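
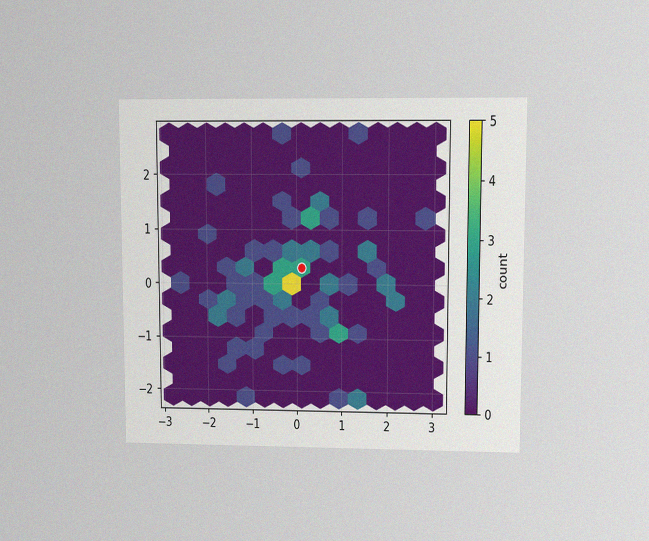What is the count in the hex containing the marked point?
The chart is viewed at a slight angle, with some photo noise. The marked hex reads 3 on the colorbar.

3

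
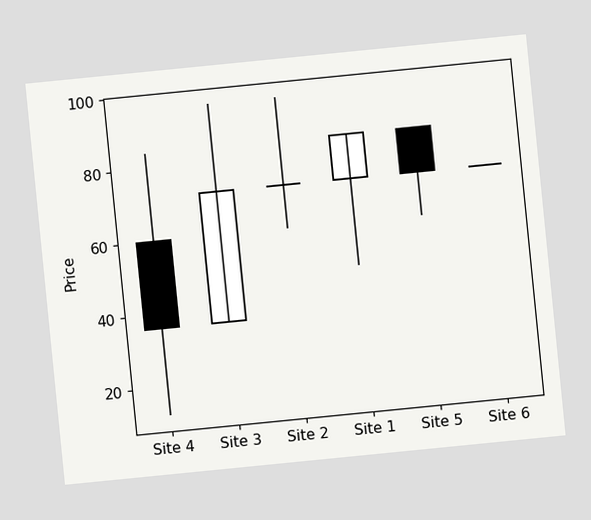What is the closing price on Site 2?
72

The chart is tilted about 6° counter-clockwise. The Site 2 candle closes at 72.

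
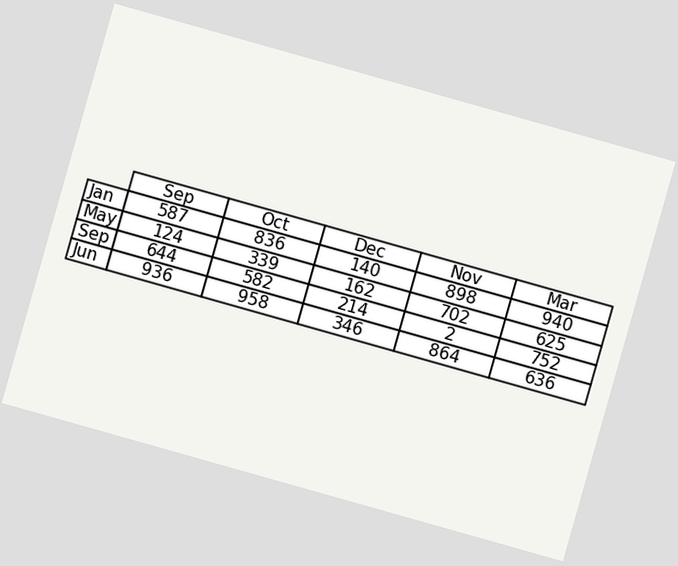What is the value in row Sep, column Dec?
214

The chart is tilted about 16° clockwise. The (Sep, Dec) cell reads 214.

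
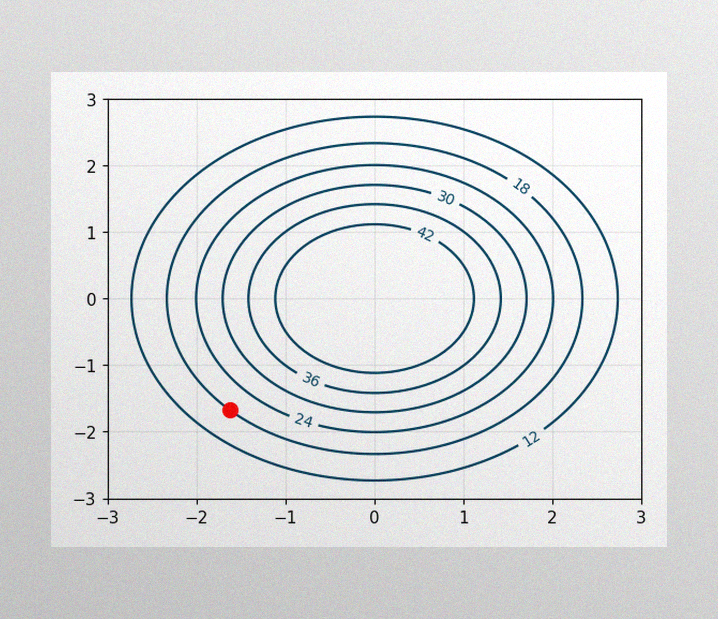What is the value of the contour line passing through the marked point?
18

The image has some photo noise and uneven lighting. The marked point sits on the contour labelled 18.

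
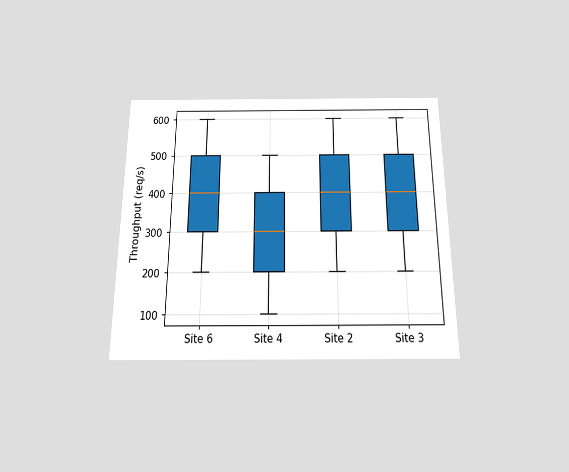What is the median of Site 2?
400req/s

The chart is viewed slightly from below. The median line in the Site 2 box sits at 400req/s.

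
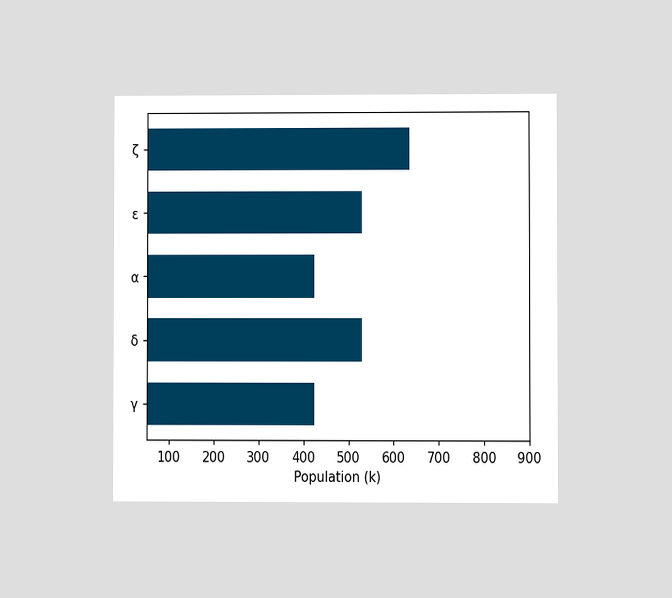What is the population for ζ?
636k

The chart is viewed at a slight angle. Reading along the chart's x-axis, the ζ bar reaches 636k.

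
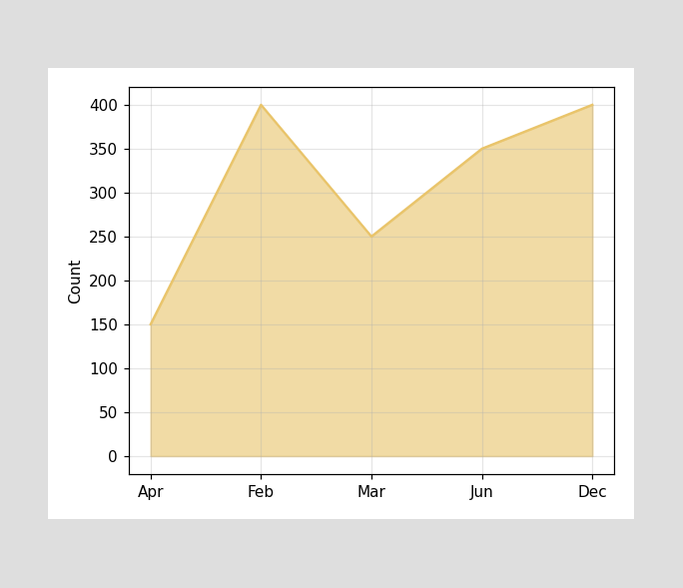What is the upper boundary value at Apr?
At Apr the upper boundary is at 150.

150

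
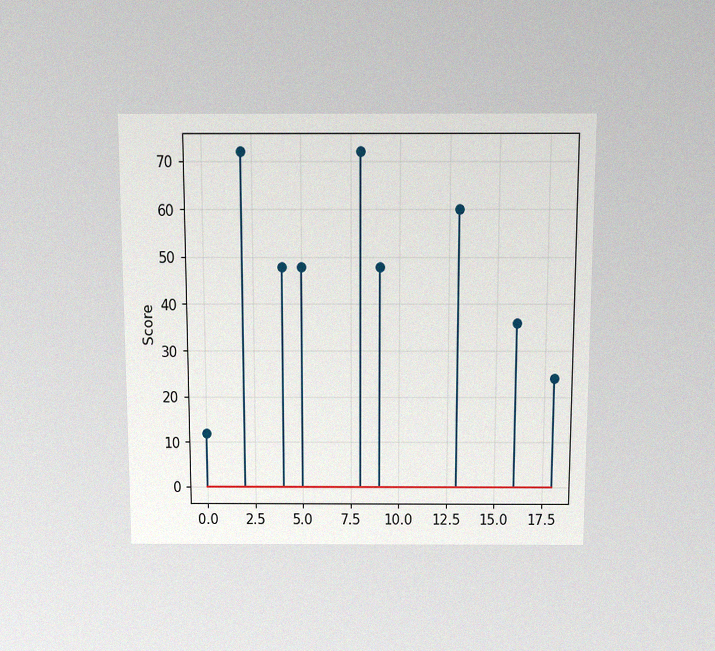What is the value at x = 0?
12

The chart is viewed slightly from above, with some photo noise. The stem at x=0 reaches 12.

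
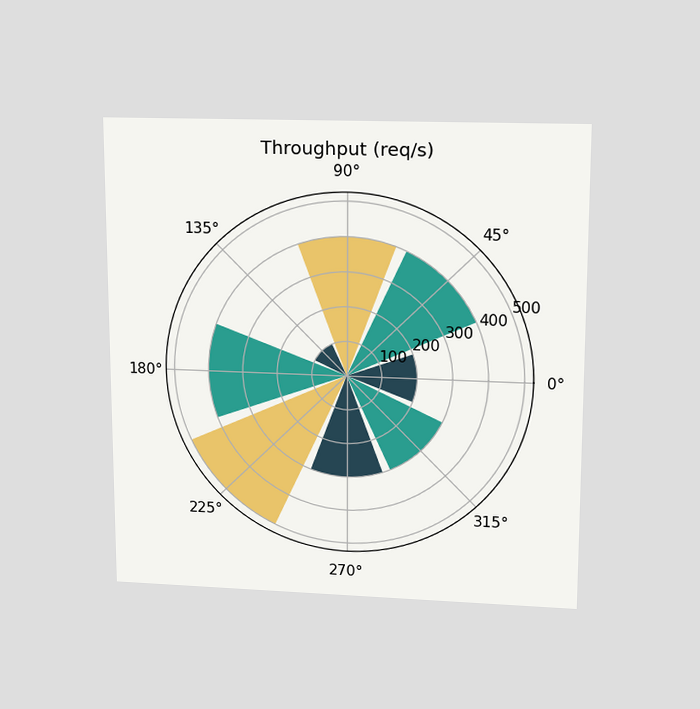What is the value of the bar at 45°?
400req/s

The chart is viewed slightly from above. The bar at 45° reaches 400req/s on the radial axis.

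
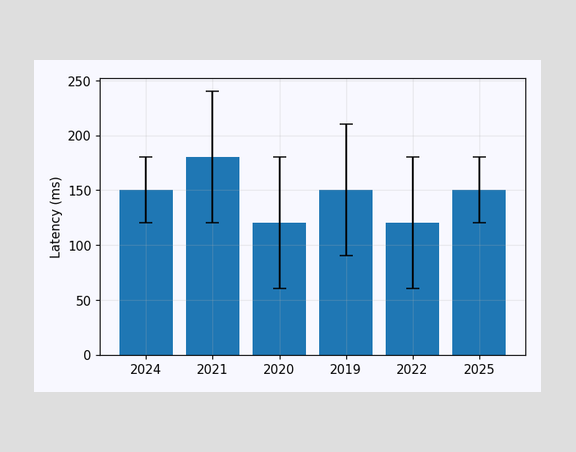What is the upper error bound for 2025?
180ms

The 2025 bar's upper whisker reaches 180ms.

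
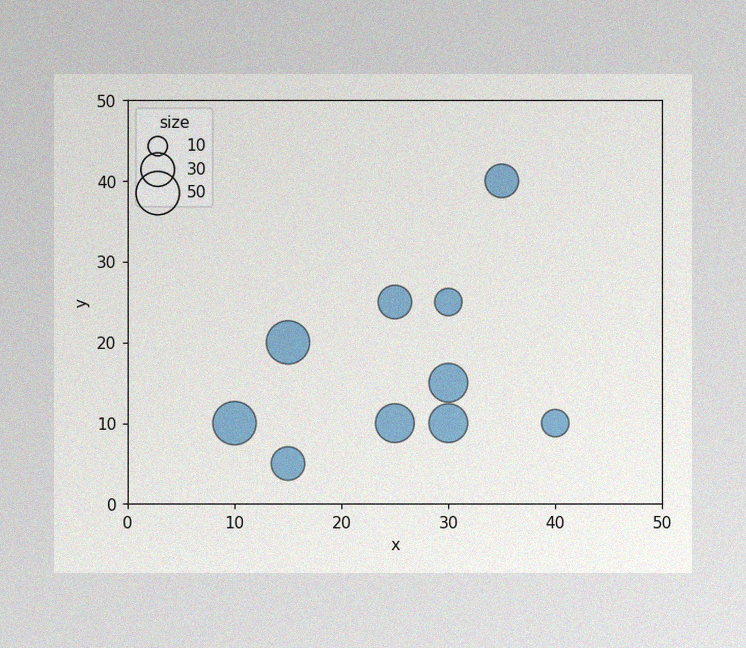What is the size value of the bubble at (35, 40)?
30

The image has some photo noise and uneven lighting. Matching the bubble at (35, 40) against the size legend gives 30.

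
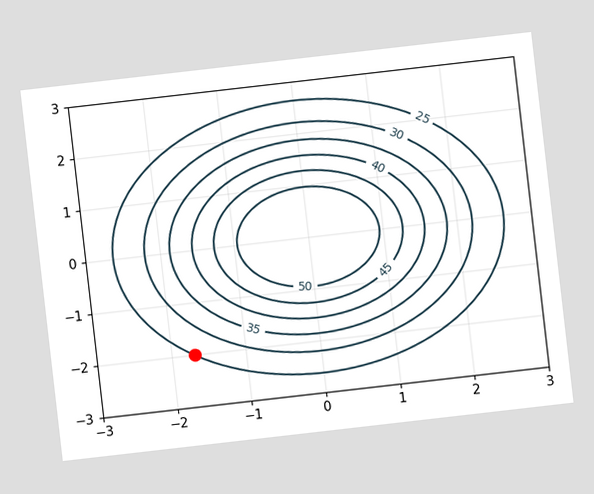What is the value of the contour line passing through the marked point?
The chart is tilted about 7° counter-clockwise. The marked point sits on the contour labelled 25.

25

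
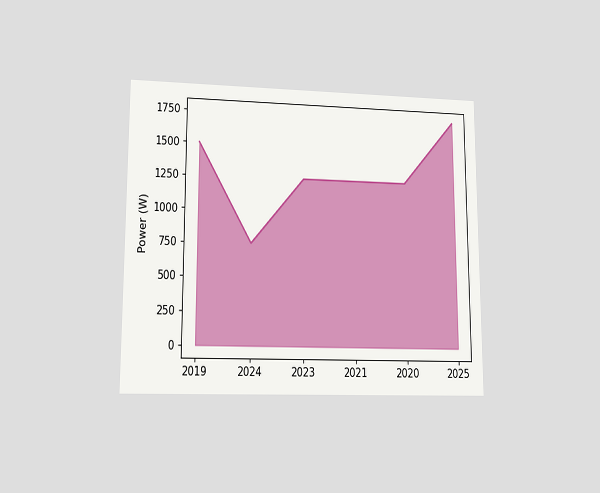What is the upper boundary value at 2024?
The chart is viewed at a slight angle. At 2024 the upper boundary is at 750W.

750W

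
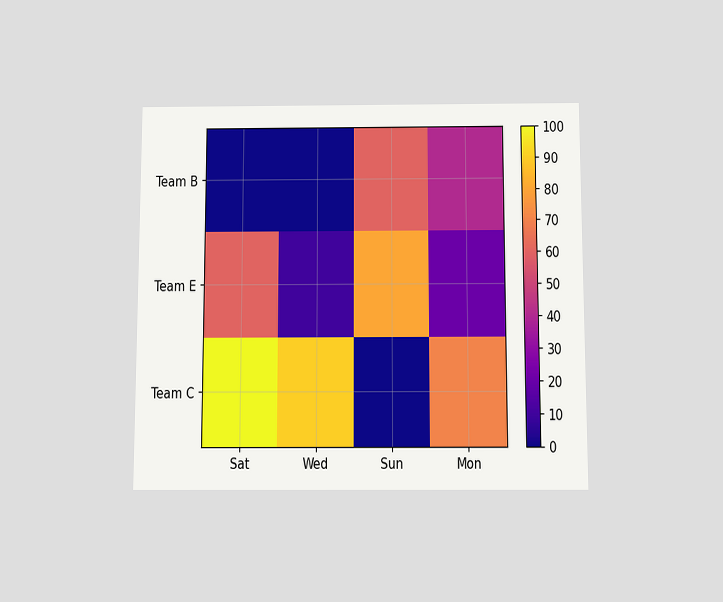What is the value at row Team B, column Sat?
The chart is viewed slightly from below. Matching cell (Team B, Sat) against the colorbar gives 0.

0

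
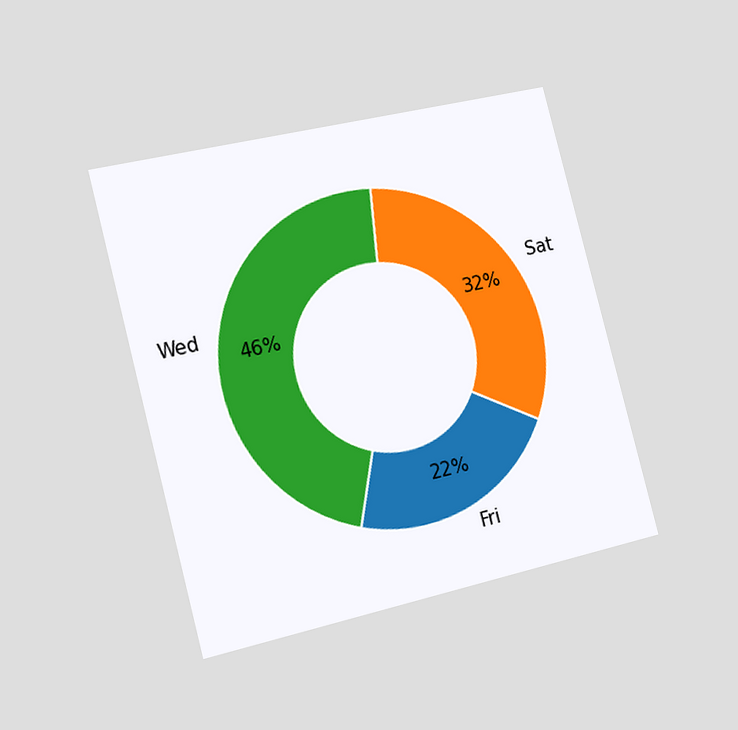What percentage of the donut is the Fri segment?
22%

The chart is tilted about 15° counter-clockwise and viewed slightly from the left. The Fri segment takes up 22% of the ring.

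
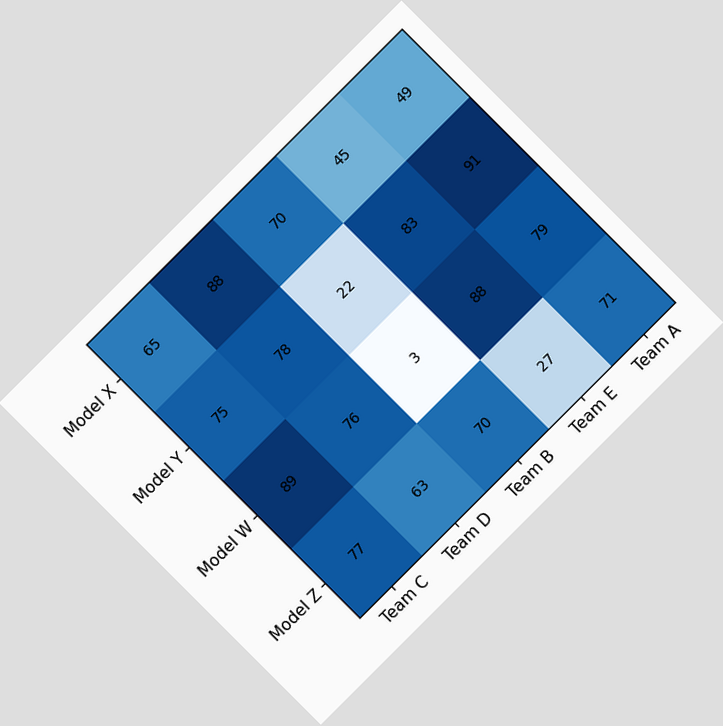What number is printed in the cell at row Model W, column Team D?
76

The chart is tilted about 45° counter-clockwise. The (Model W, Team D) cell reads 76.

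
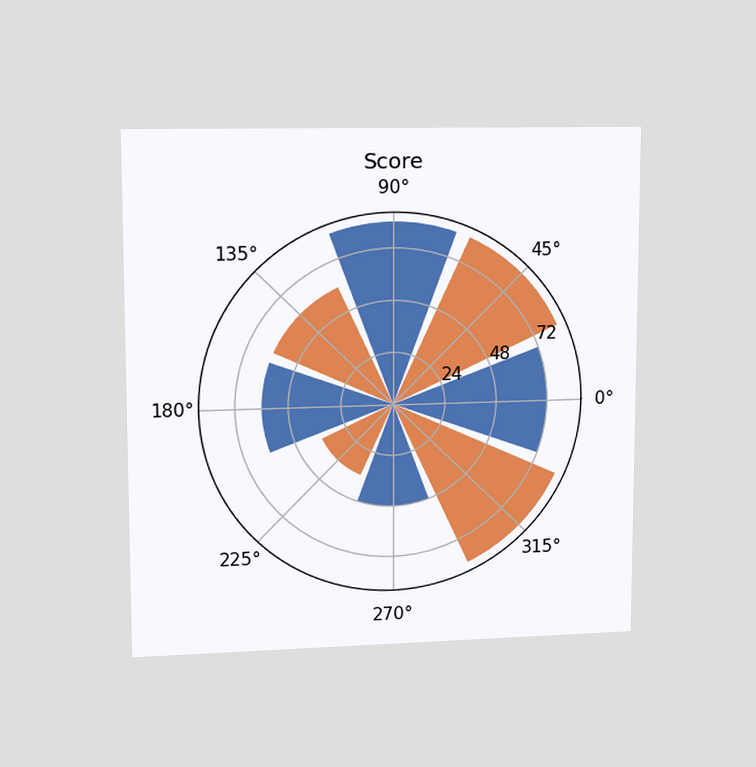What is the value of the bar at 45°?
The chart is viewed at a slight angle. The bar at 45° reaches 84 on the radial axis.

84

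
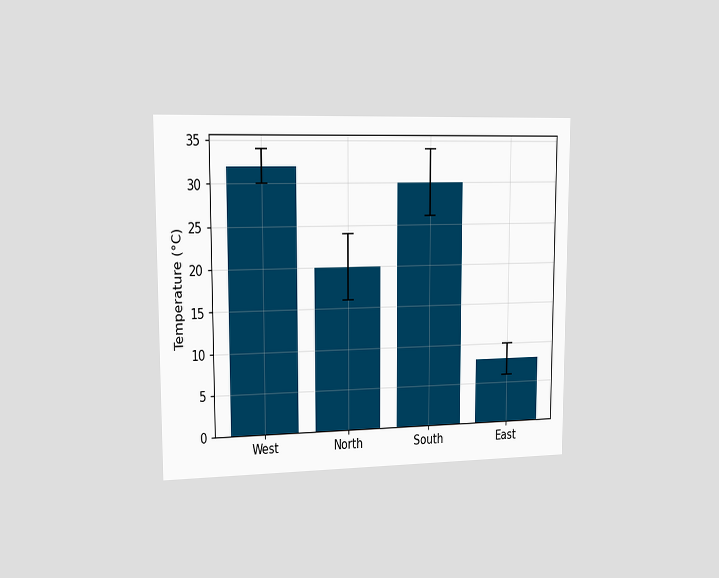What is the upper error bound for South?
The chart is viewed slightly from the left. The South bar's upper whisker reaches 34°C.

34°C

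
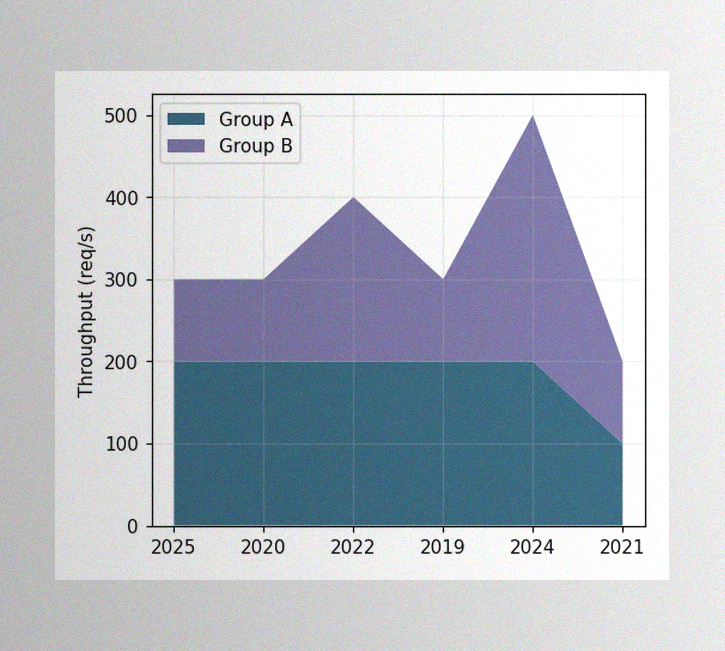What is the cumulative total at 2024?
500req/s

The image has some photo noise and uneven lighting. The stacked total at 2024 reaches 500req/s.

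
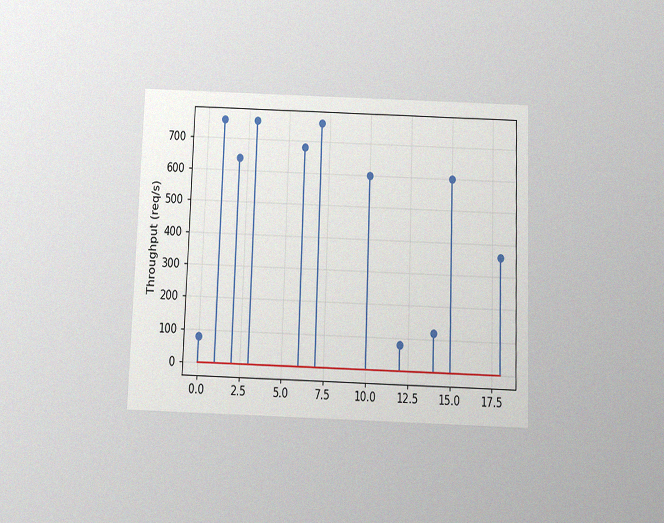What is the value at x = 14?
120req/s

The chart is tilted about 2° clockwise and viewed slightly from below, with some photo noise. The stem at x=14 reaches 120req/s.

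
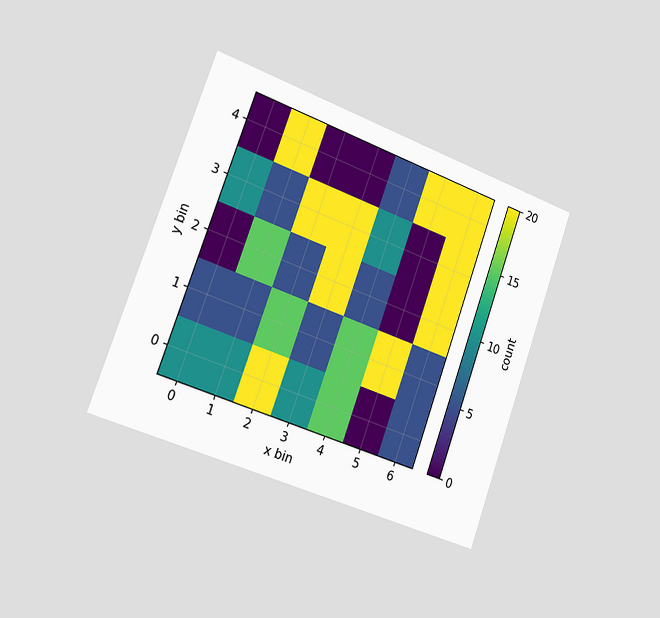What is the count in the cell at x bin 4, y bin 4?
The chart is tilted about 20° clockwise and viewed slightly from the left. Matching the cell (4, 4) against the colorbar gives 5.

5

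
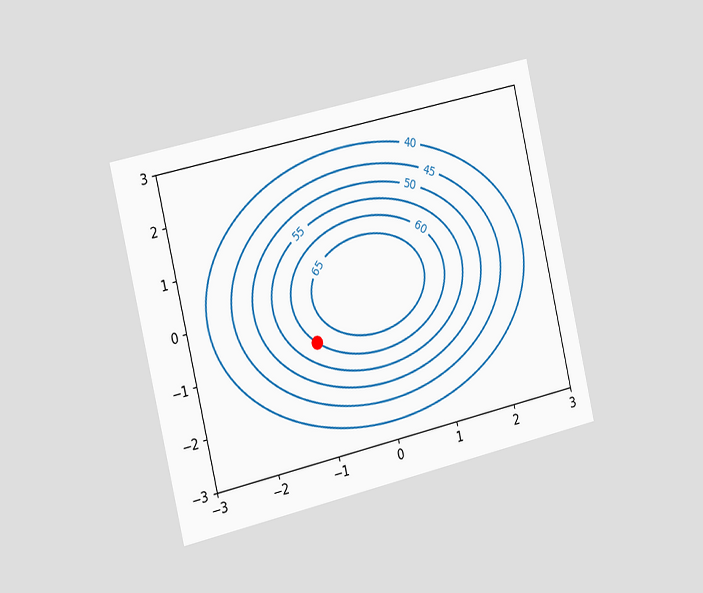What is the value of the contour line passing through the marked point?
60

The chart is tilted about 13° counter-clockwise and viewed slightly from the left. The marked point sits on the contour labelled 60.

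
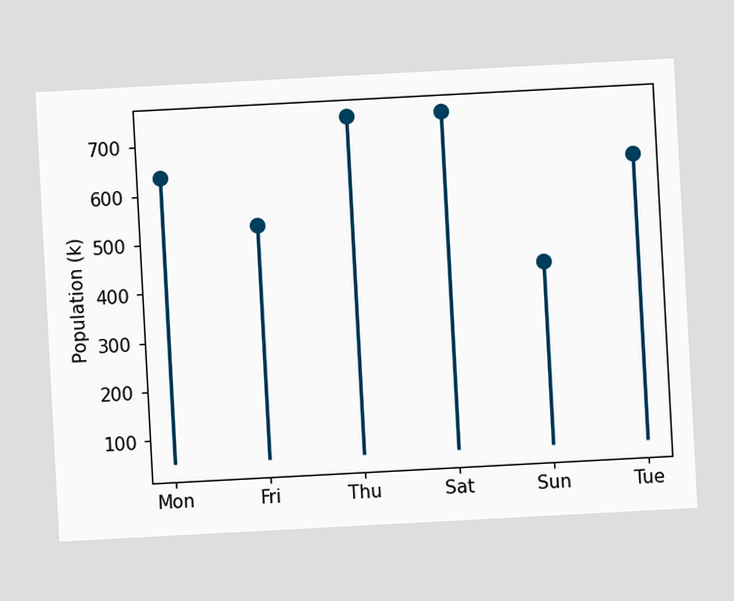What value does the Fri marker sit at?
The chart is tilted about 3° counter-clockwise. The Fri marker sits at 530k.

530k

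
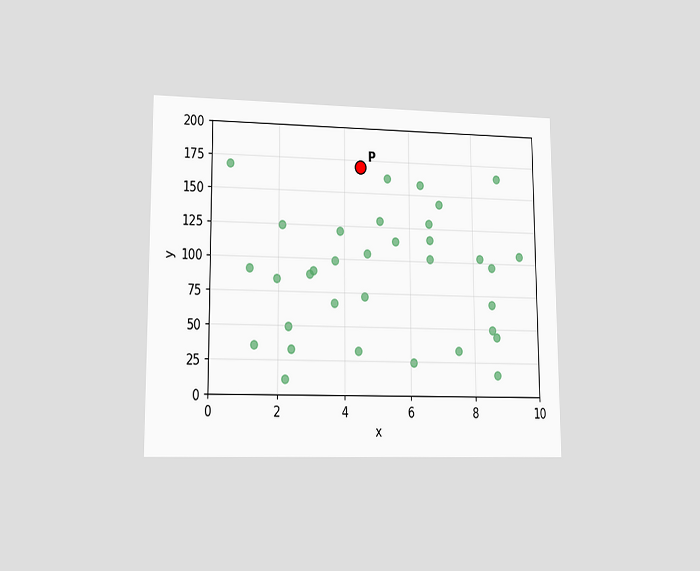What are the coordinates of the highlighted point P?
(4.5, 170)

The chart is viewed at a slight angle. Following the gridlines from P to each axis, P sits at (4.5, 170).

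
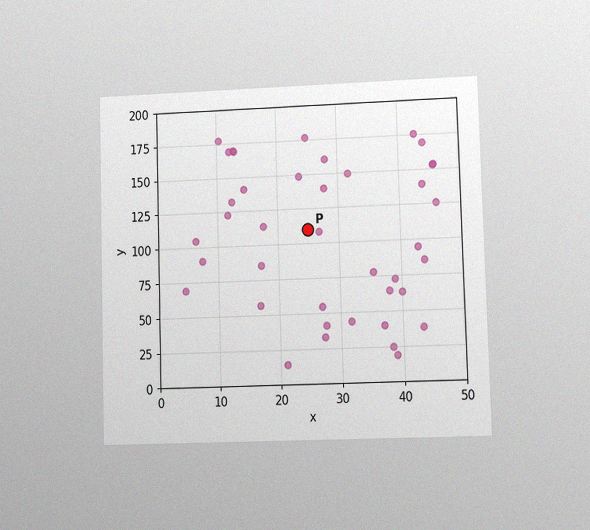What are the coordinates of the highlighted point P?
The chart is viewed at a slight angle, with some photo noise. Following the gridlines from P to each axis, P sits at (25, 110).

(25, 110)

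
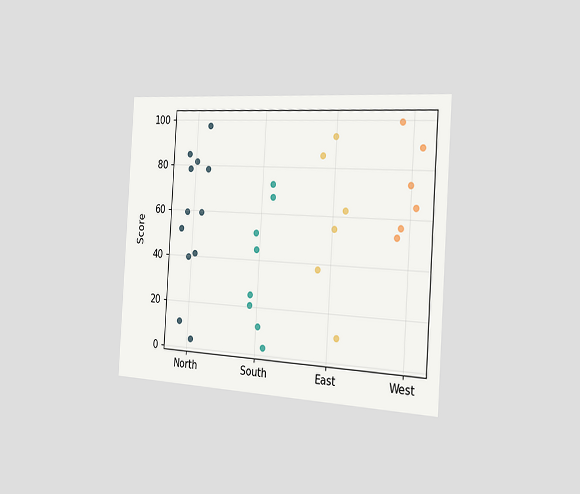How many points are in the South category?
The chart is tilted about 4° clockwise and viewed slightly from the right. Counting the markers in the South column gives 8.

8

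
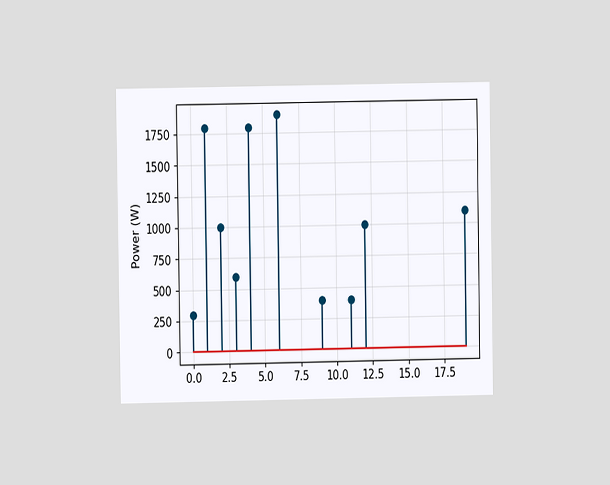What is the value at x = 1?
1800W

The chart is viewed at a slight angle. The stem at x=1 reaches 1800W.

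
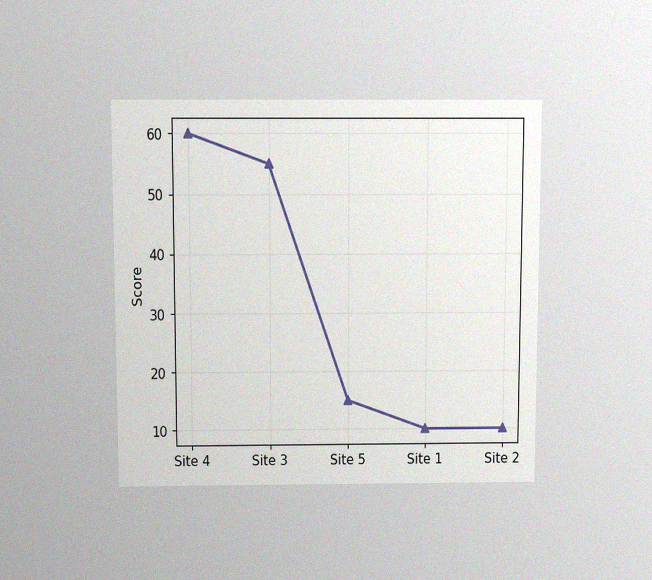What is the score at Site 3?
55

The chart is viewed slightly from above, with some photo noise. At Site 3, the line is at 55.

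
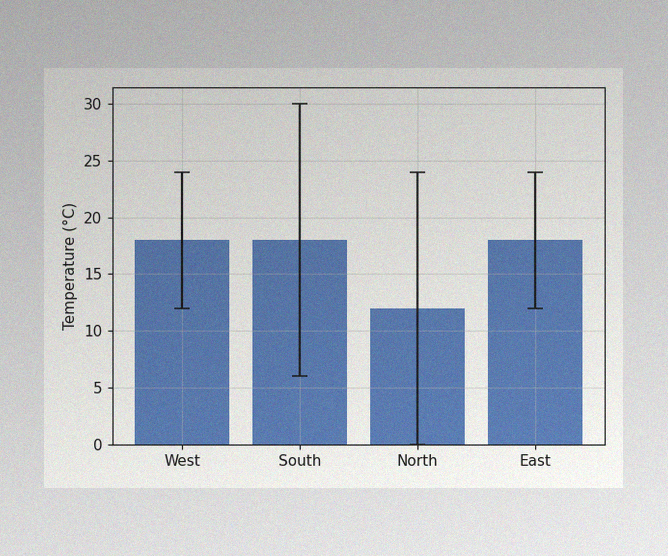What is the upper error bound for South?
30°C

The image has some photo noise and uneven lighting. The South bar's upper whisker reaches 30°C.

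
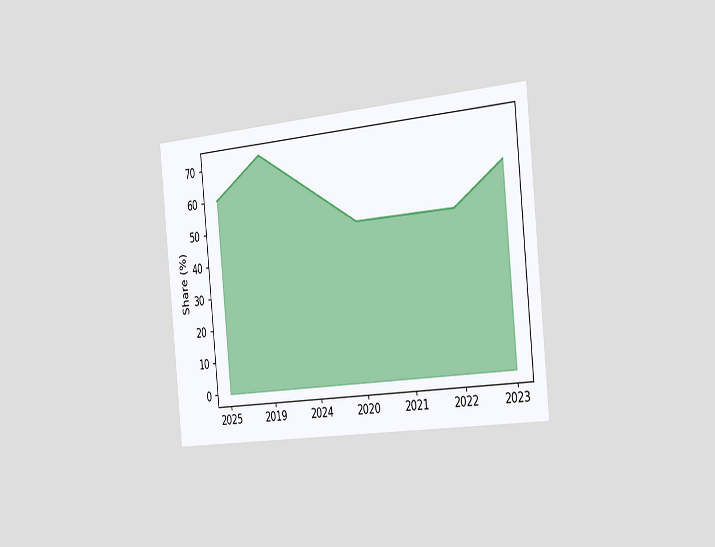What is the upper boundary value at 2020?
The chart is tilted about 6° counter-clockwise and viewed slightly from the right. At 2020 the upper boundary is at 48%.

48%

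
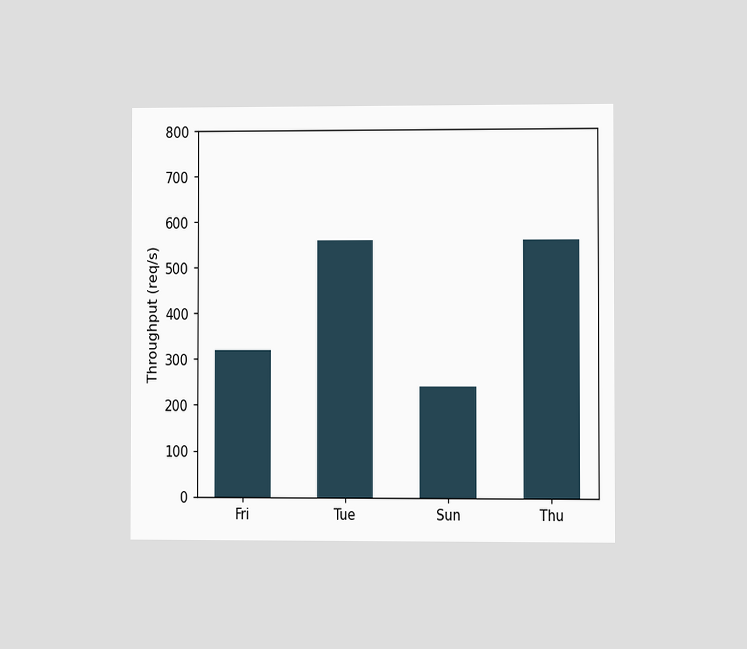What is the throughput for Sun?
The chart is viewed at a slight angle. Reading along the chart's y-axis, the Sun bar reaches 240req/s.

240req/s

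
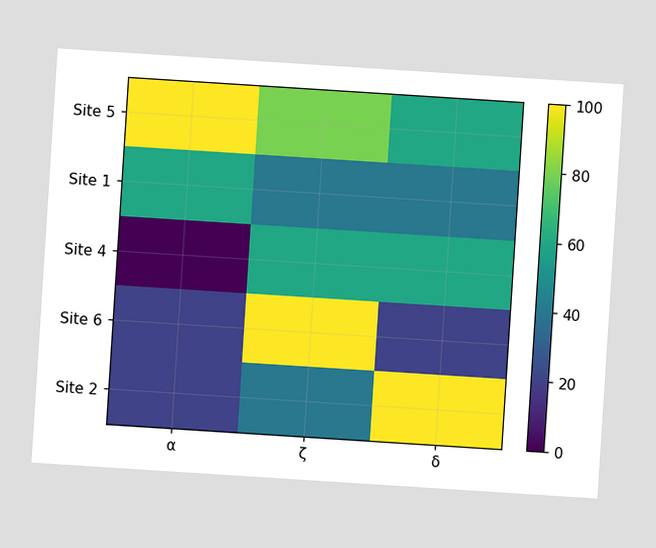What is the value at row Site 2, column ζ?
40

The chart is tilted about 4° clockwise. Matching cell (Site 2, ζ) against the colorbar gives 40.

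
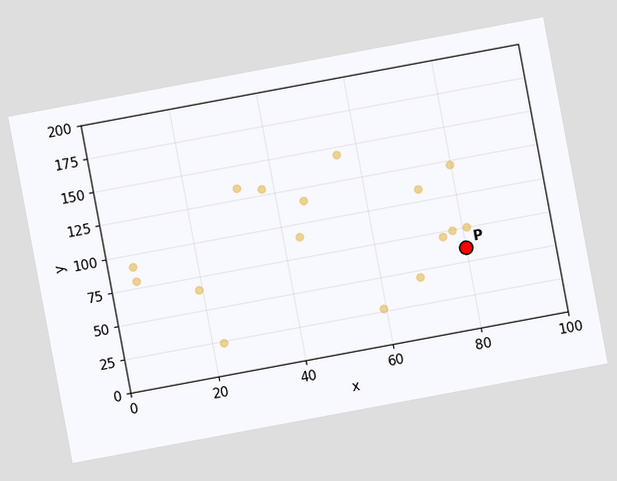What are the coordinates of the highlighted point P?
The chart is tilted about 11° counter-clockwise. Following the gridlines from P to each axis, P sits at (80, 60).

(80, 60)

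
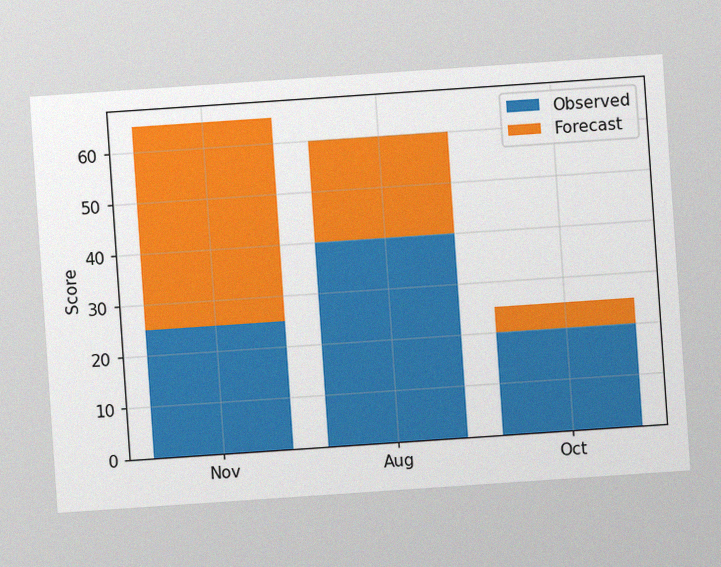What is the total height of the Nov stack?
65

The chart is tilted about 4° counter-clockwise, with some photo noise. The Nov stack's top reaches 65 on the y-axis.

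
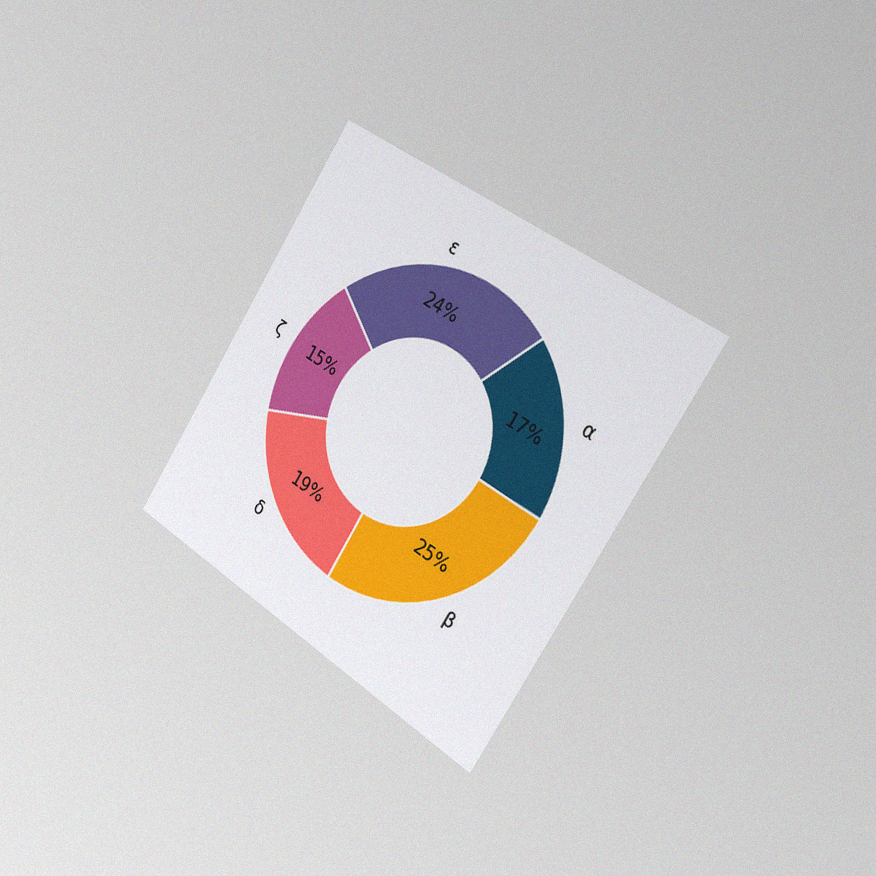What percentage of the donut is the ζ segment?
15%

The chart is tilted about 33° clockwise and viewed slightly from the right, with some photo noise. The ζ segment takes up 15% of the ring.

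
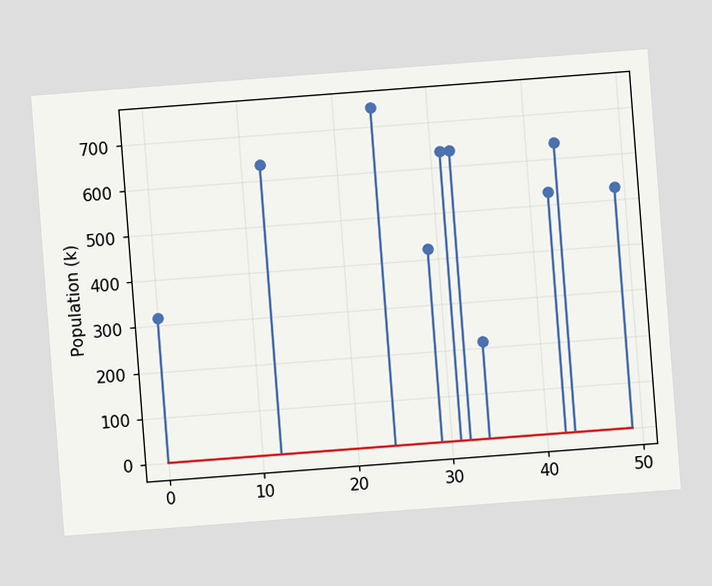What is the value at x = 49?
The chart is tilted about 4° counter-clockwise. The stem at x=49 reaches 530k.

530k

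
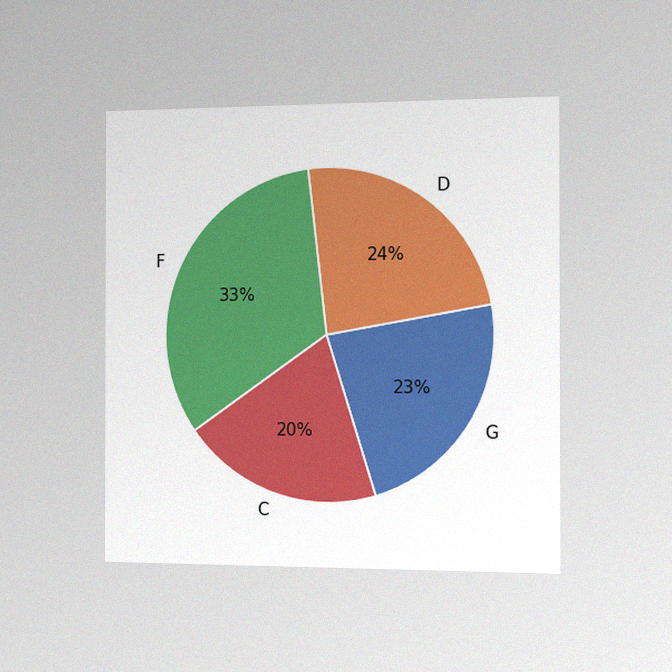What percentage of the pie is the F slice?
33%

The chart is viewed slightly from the right, with some photo noise. The F slice takes up 33% of the pie.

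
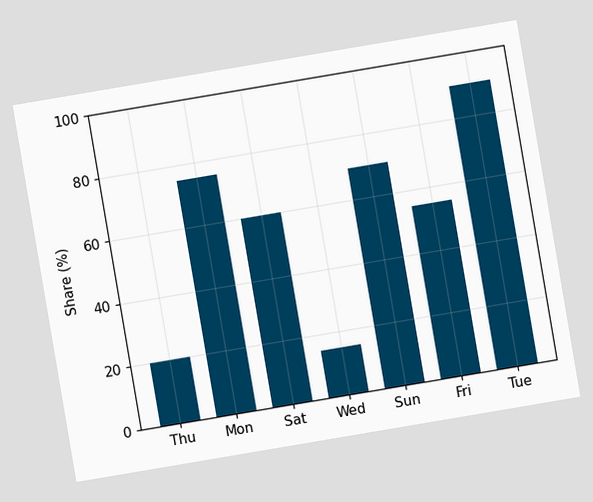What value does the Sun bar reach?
The chart is tilted about 10° counter-clockwise. Reading along the chart's y-axis, the Sun bar reaches 70%.

70%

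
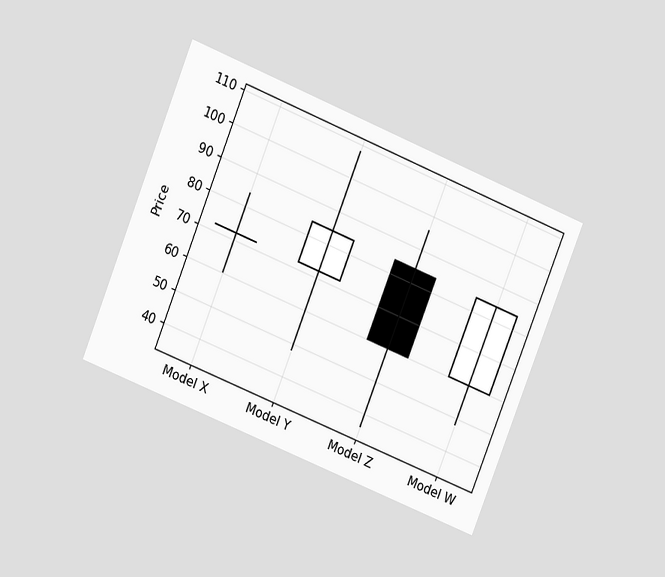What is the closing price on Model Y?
84

The chart is tilted about 22° clockwise and viewed at a slight angle. The Model Y candle closes at 84.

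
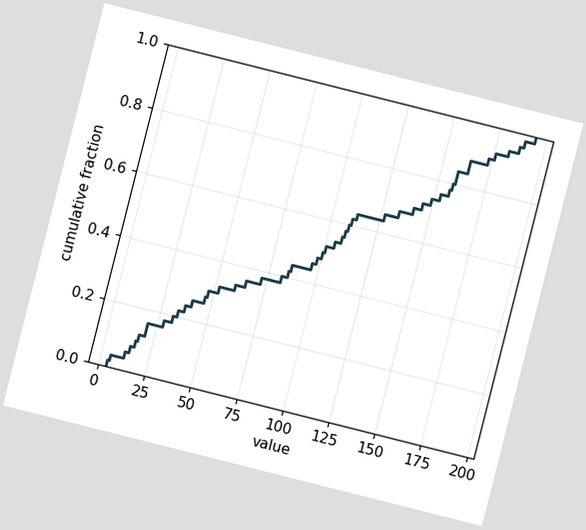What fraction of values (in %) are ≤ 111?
The chart is tilted about 14° clockwise. At x=111 the ECDF step is at 62%.

62%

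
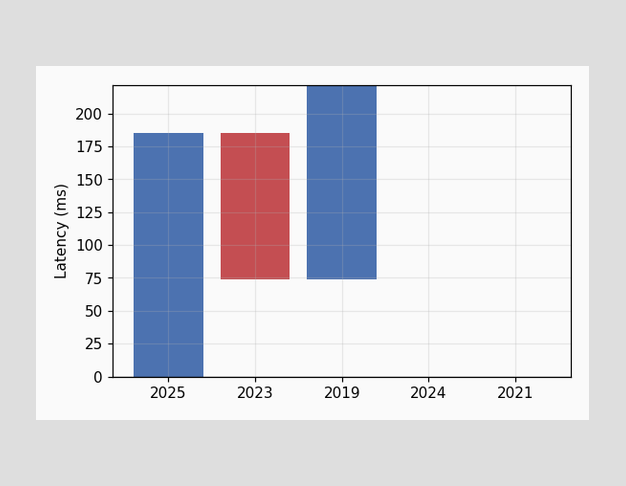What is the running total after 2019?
222ms

After 2019 the running total reaches 222ms.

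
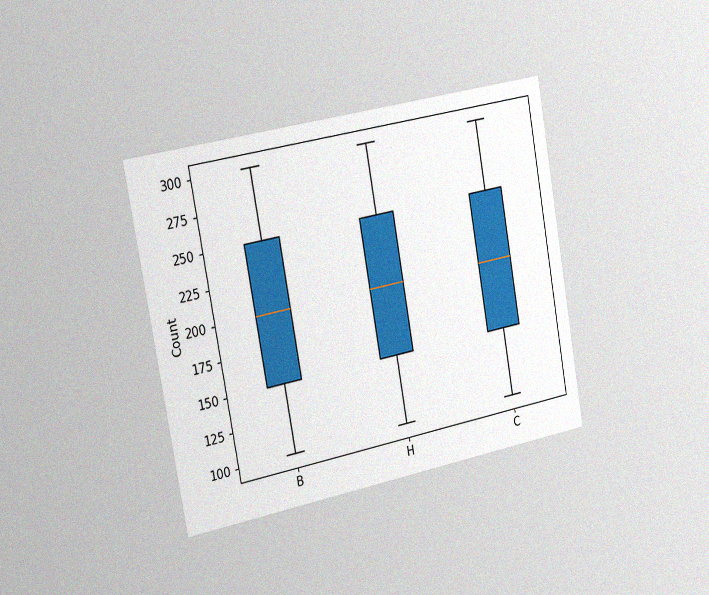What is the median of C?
200

The chart is tilted about 10° counter-clockwise and viewed slightly from the left, with some photo noise. The median line in the C box sits at 200.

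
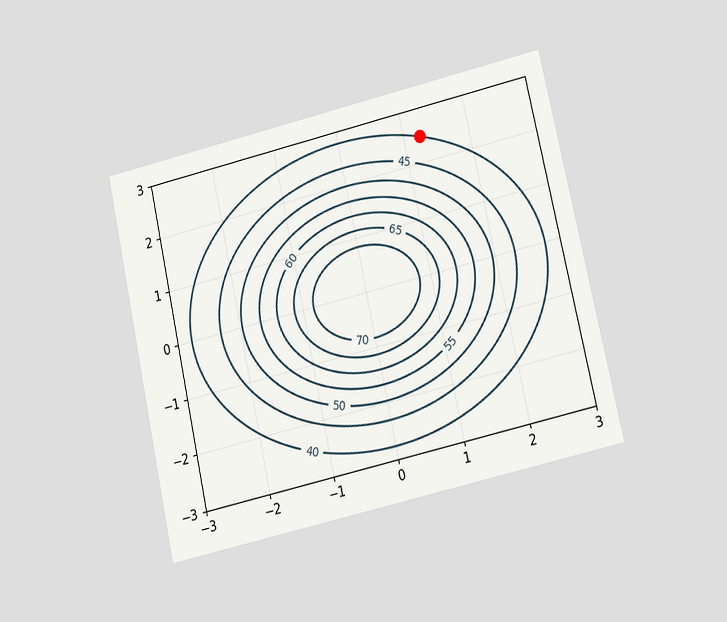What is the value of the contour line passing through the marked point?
The chart is tilted about 13° counter-clockwise and viewed at a slight angle. The marked point sits on the contour labelled 40.

40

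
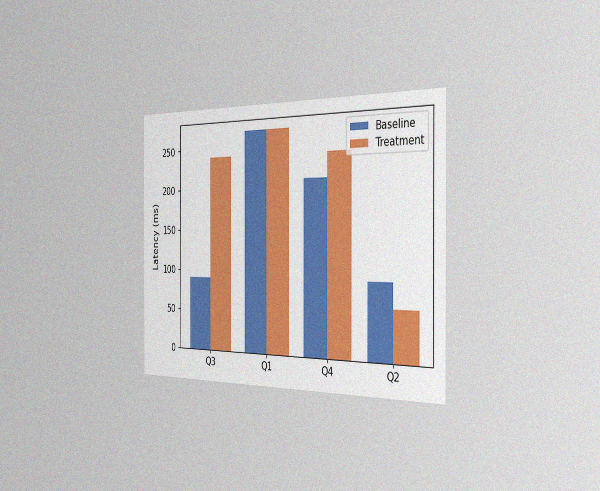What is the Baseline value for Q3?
90ms

The chart is viewed slightly from the right, with some photo noise. The Baseline bar at Q3 reaches 90ms on the y-axis.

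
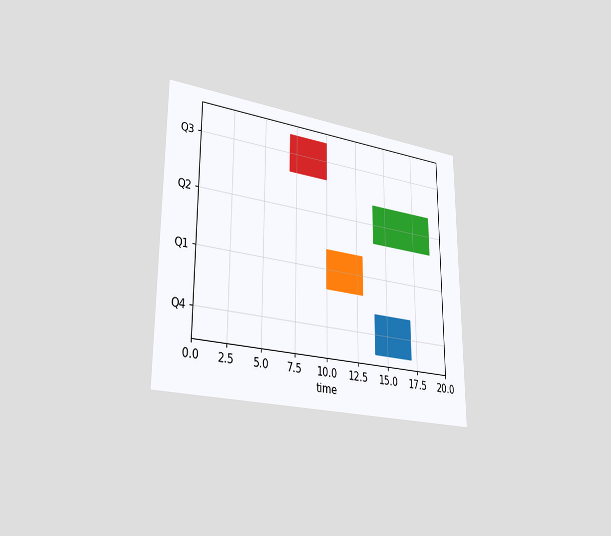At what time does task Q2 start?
The chart is viewed slightly from the left. The Q2 bar begins at t=14.

14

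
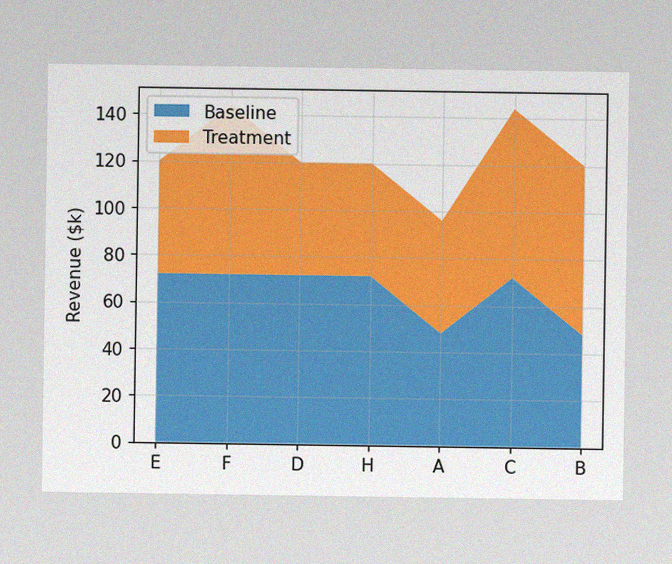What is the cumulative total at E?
$120k

The image has some photo noise and uneven lighting. The stacked total at E reaches $120k.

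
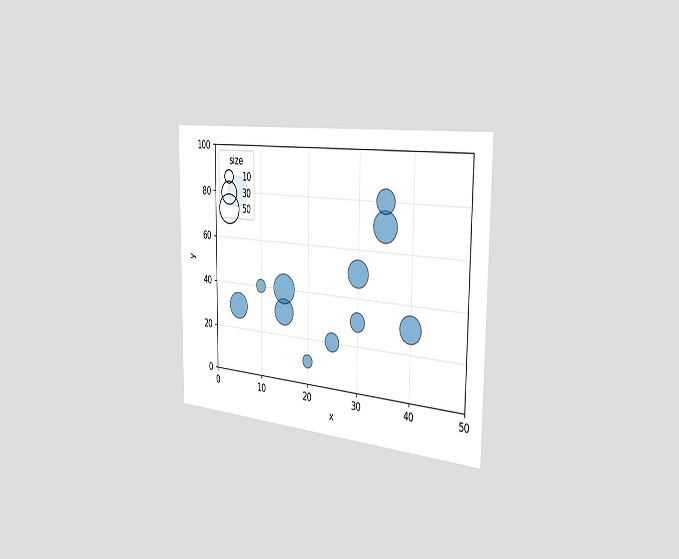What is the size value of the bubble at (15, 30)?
The chart is viewed slightly from the right. Matching the bubble at (15, 30) against the size legend gives 40.

40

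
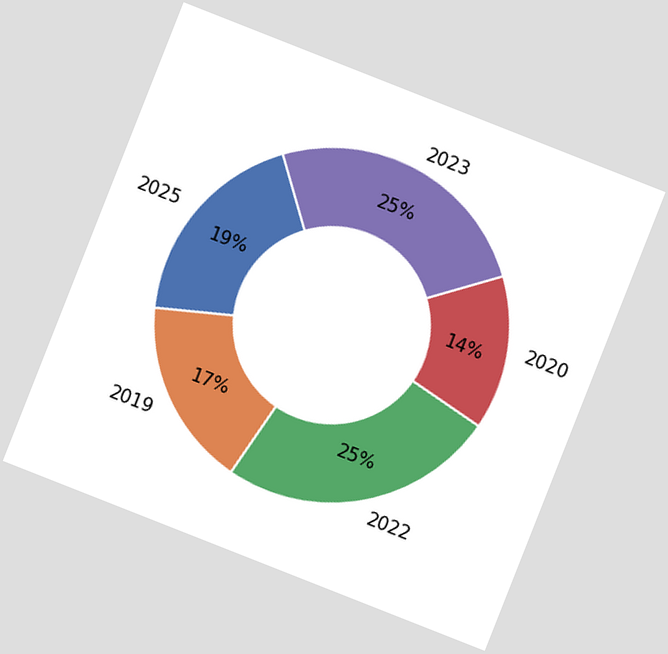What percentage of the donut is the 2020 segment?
The chart is tilted about 22° clockwise. The 2020 segment takes up 14% of the ring.

14%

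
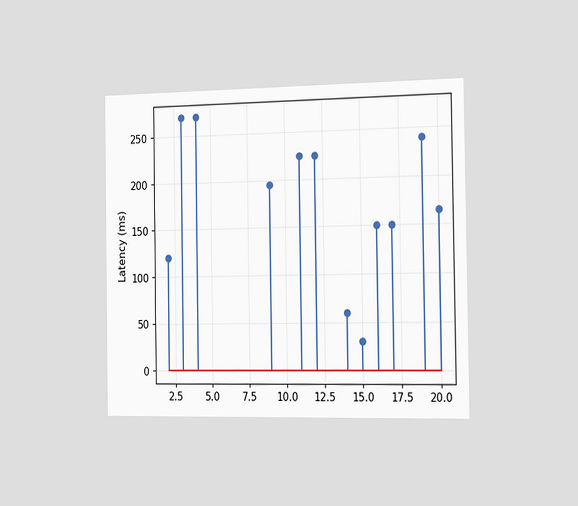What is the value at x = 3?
The chart is viewed slightly from the right. The stem at x=3 reaches 270ms.

270ms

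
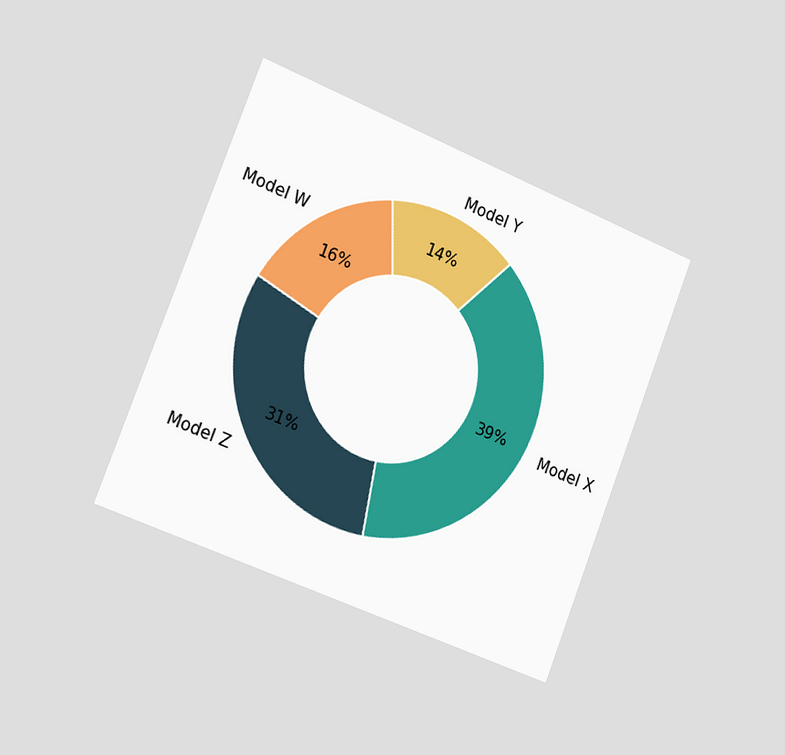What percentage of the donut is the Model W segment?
The chart is tilted about 21° clockwise and viewed slightly from the left. The Model W segment takes up 16% of the ring.

16%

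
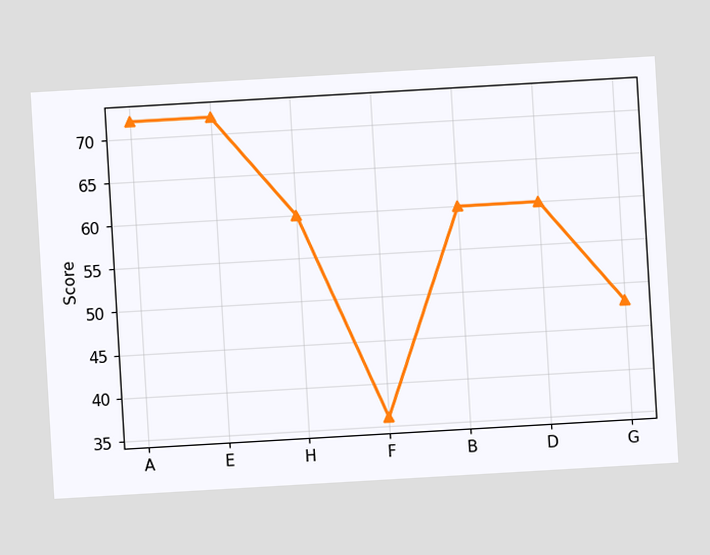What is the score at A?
The chart is tilted about 3° counter-clockwise. At A, the line is at 72.

72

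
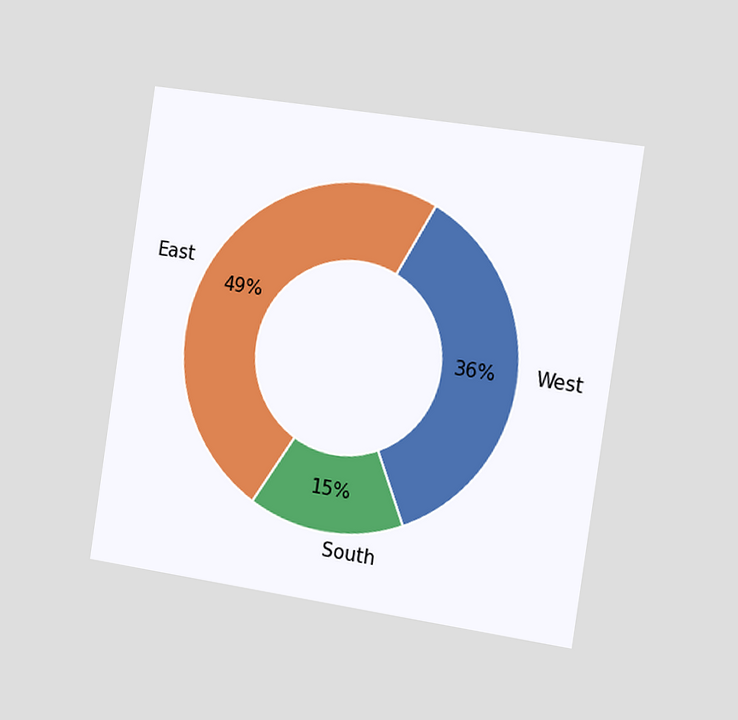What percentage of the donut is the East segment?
The chart is tilted about 8° clockwise and viewed slightly from the right. The East segment takes up 49% of the ring.

49%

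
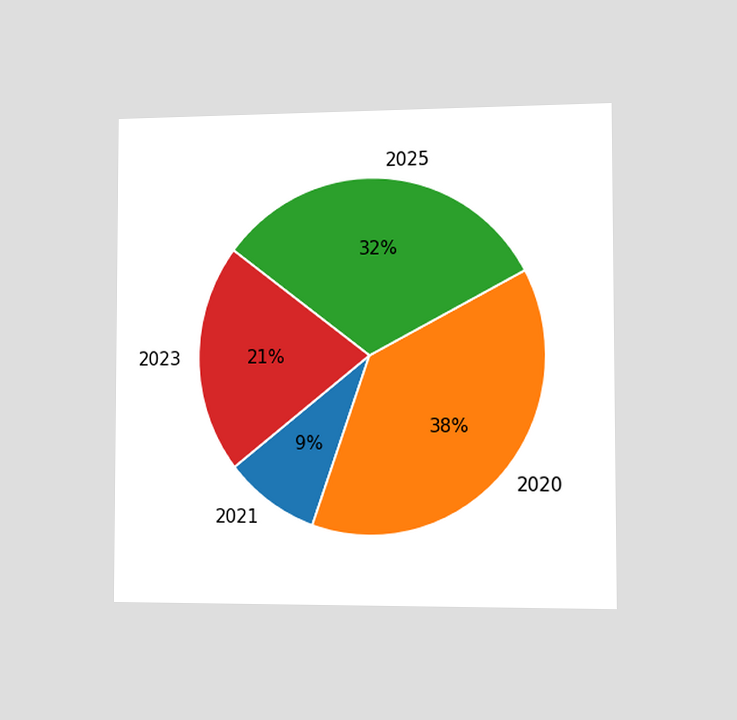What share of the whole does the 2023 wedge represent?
The chart is viewed slightly from the right. The 2023 slice takes up 21% of the pie.

21%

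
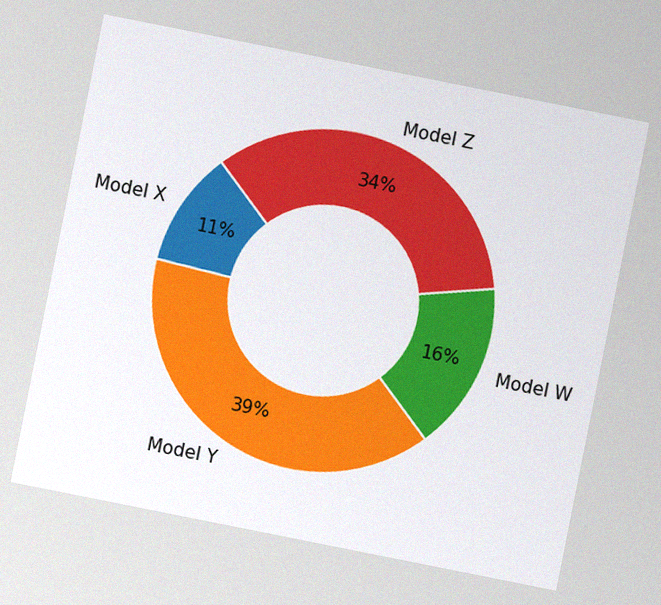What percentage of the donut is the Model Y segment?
39%

The chart is tilted about 11° clockwise, with some photo noise. The Model Y segment takes up 39% of the ring.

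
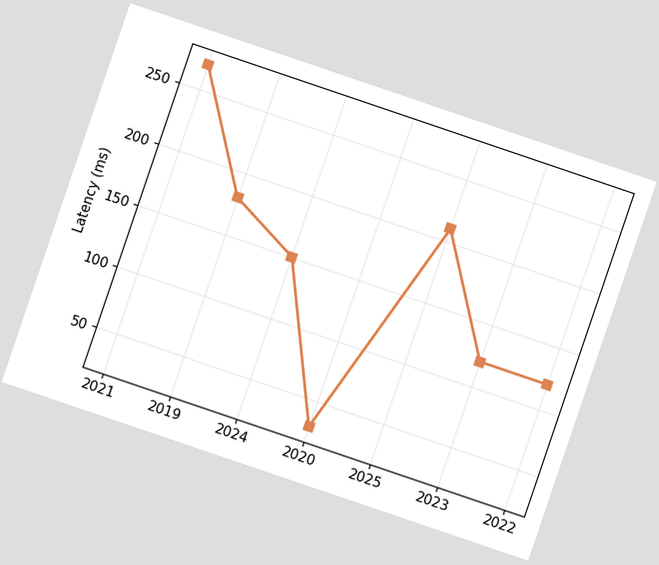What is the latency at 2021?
The chart is tilted about 19° clockwise. At 2021, the line is at 270ms.

270ms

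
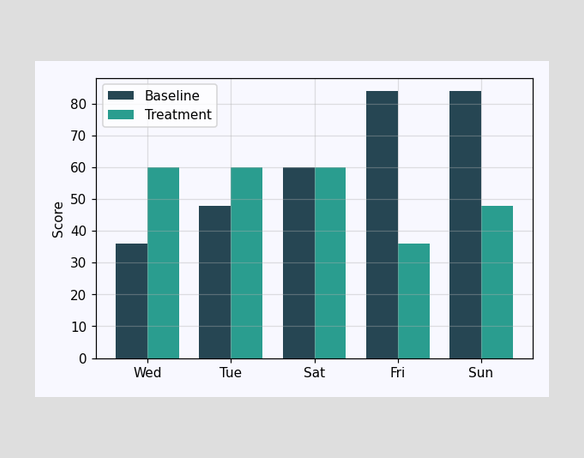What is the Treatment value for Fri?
The Treatment bar at Fri reaches 36 on the y-axis.

36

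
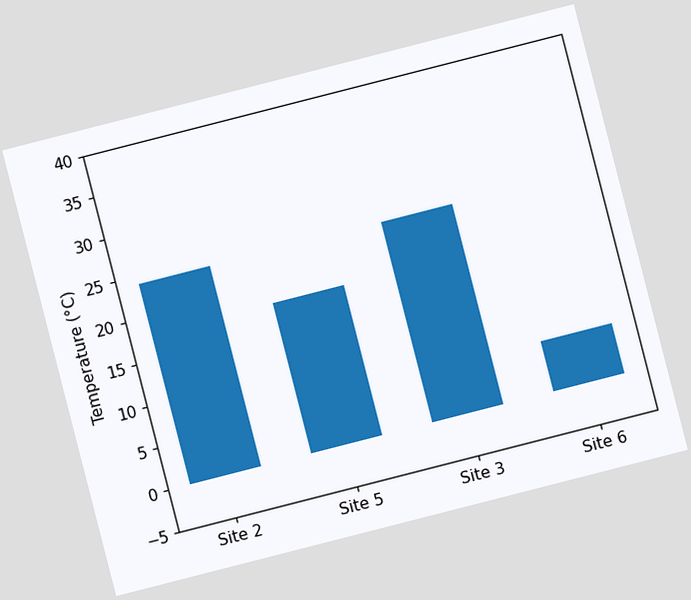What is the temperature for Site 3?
The chart is tilted about 14° counter-clockwise. Reading along the chart's y-axis, the Site 3 bar reaches 24°C.

24°C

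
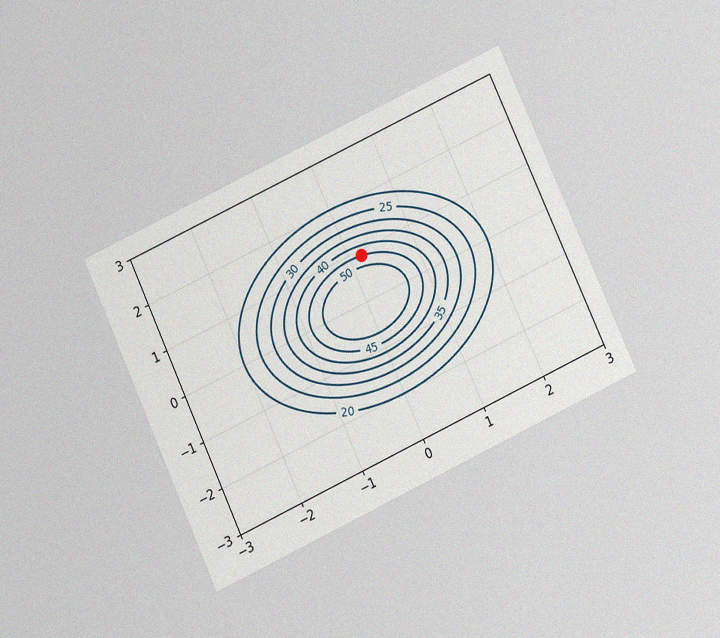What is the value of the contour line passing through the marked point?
45

The chart is tilted about 25° counter-clockwise and viewed slightly from below, with some photo noise. The marked point sits on the contour labelled 45.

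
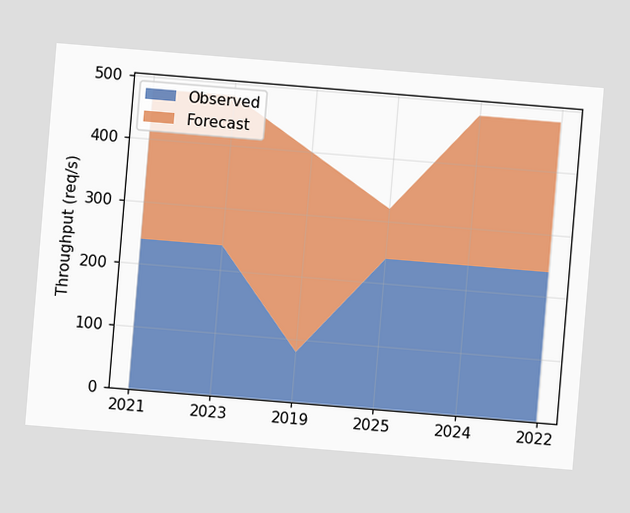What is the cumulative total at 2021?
480req/s

The chart is tilted about 5° clockwise. The stacked total at 2021 reaches 480req/s.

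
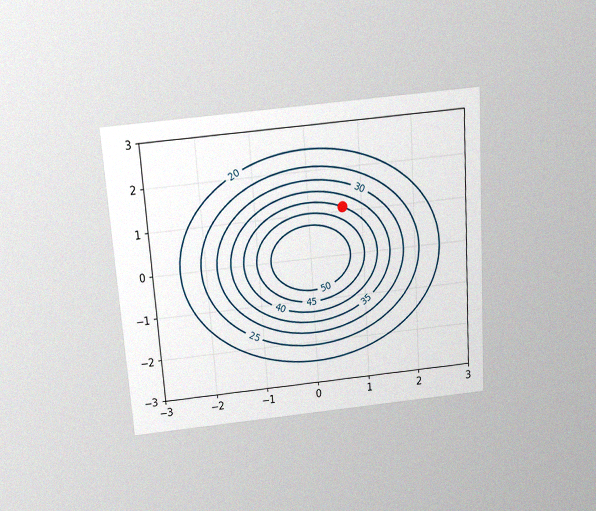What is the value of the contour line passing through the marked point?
40

The chart is tilted about 4° counter-clockwise and viewed slightly from above, with some photo noise. The marked point sits on the contour labelled 40.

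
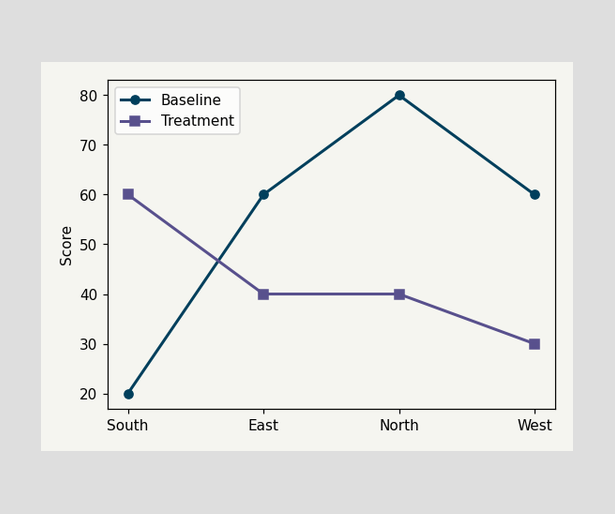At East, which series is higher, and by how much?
Baseline, by 20

At East, Baseline sits above the other line by 20.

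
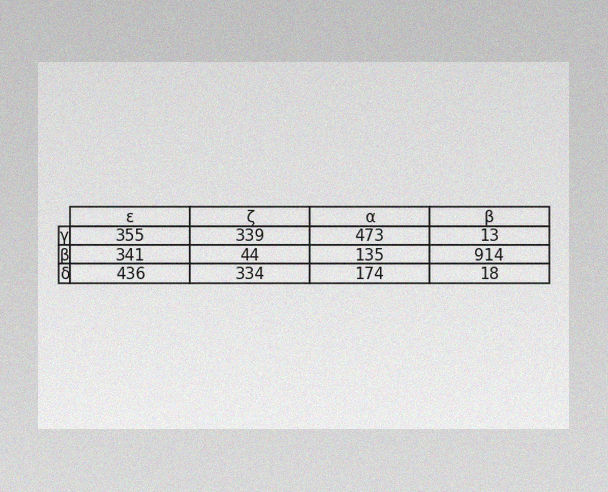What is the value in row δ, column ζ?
The image has some photo noise and uneven lighting. The (δ, ζ) cell reads 334.

334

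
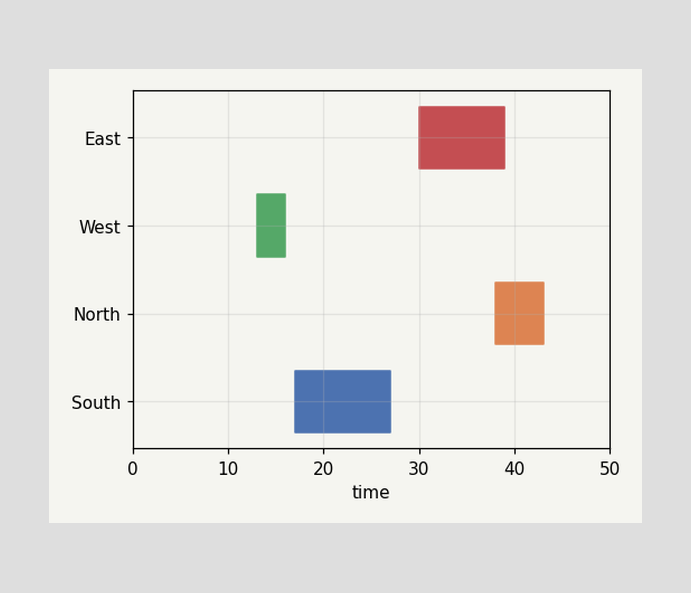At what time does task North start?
The North bar begins at t=38.

38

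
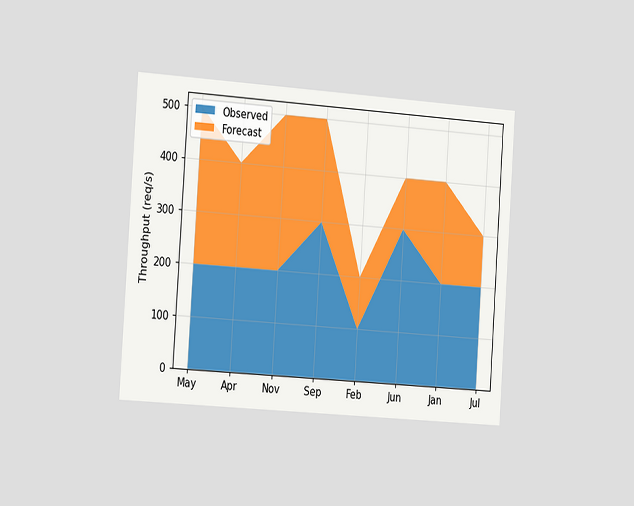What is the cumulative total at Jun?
400req/s

The chart is tilted about 4° clockwise and viewed slightly from the left. The stacked total at Jun reaches 400req/s.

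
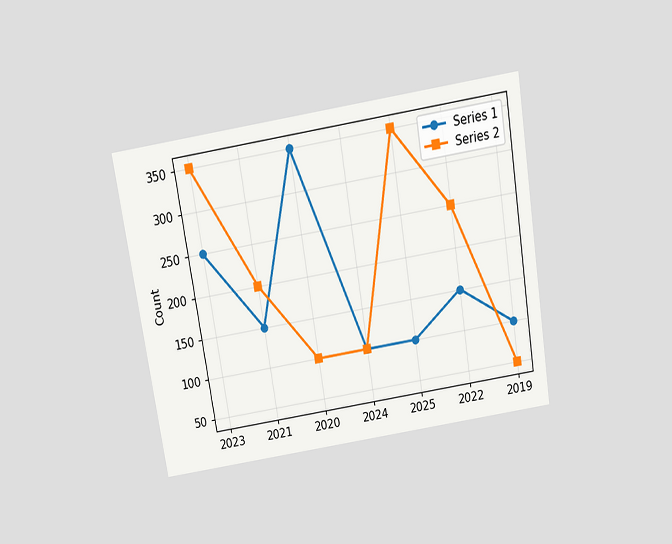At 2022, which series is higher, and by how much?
The chart is tilted about 9° counter-clockwise and viewed slightly from above. At 2022, Series 2 sits above the other line by 100.

Series 2, by 100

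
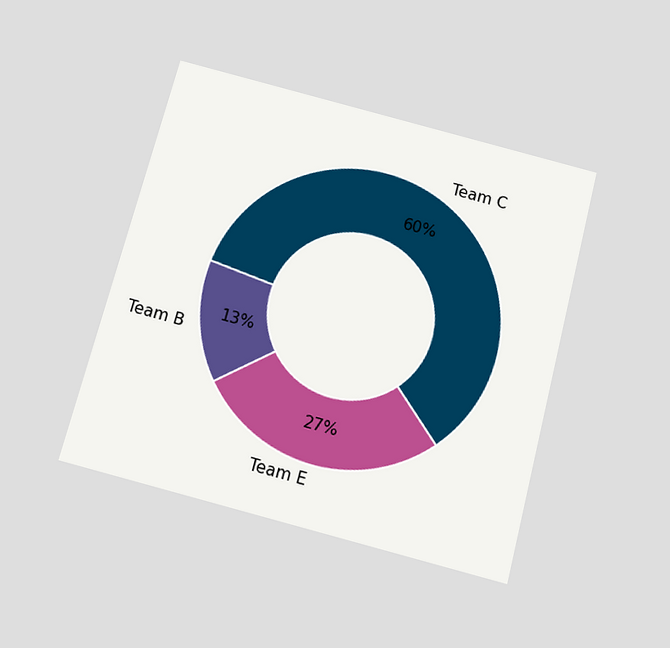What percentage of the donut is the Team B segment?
13%

The chart is tilted about 15° clockwise and viewed slightly from below. The Team B segment takes up 13% of the ring.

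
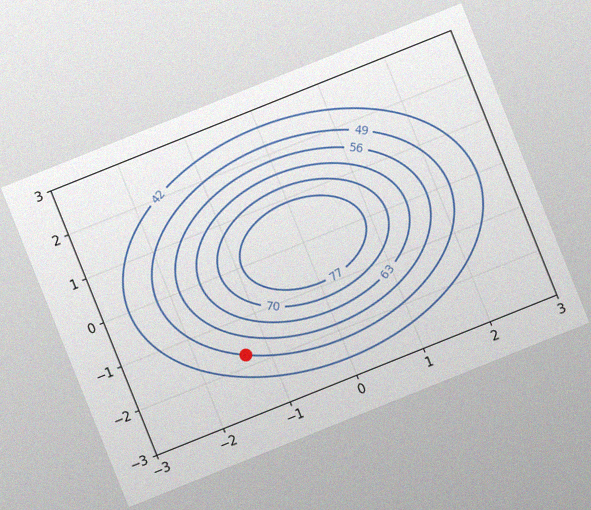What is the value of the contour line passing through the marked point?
The chart is tilted about 22° counter-clockwise, with some photo noise. The marked point sits on the contour labelled 49.

49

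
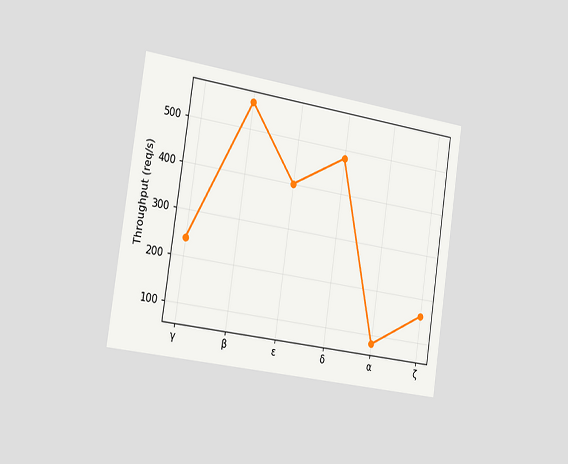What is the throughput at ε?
The chart is tilted about 8° clockwise and viewed slightly from the left. At ε, the line is at 400req/s.

400req/s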